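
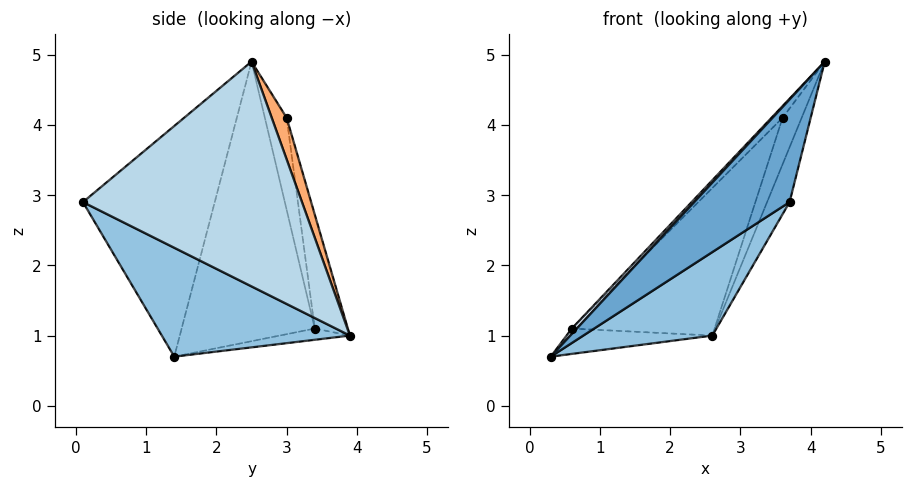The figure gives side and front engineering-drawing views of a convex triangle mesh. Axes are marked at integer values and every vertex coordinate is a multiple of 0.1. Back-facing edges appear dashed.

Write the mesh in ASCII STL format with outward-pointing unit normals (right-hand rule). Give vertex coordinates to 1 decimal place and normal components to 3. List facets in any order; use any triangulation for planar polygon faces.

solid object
 facet normal -0.600 -0.434 0.671
  outer loop
   vertex 3.7 0.1 2.9
   vertex 4.2 2.5 4.9
   vertex 0.3 1.4 0.7
  endloop
 endfacet
 facet normal 0.435 -0.299 -0.849
  outer loop
   vertex 2.6 3.9 1.0
   vertex 3.7 0.1 2.9
   vertex 0.3 1.4 0.7
  endloop
 endfacet
 facet normal 0.933 0.096 -0.348
  outer loop
   vertex 2.6 3.9 1.0
   vertex 4.2 2.5 4.9
   vertex 3.7 0.1 2.9
  endloop
 endfacet
 facet normal -0.729 -0.027 0.684
  outer loop
   vertex 0.6 3.4 1.1
   vertex 0.3 1.4 0.7
   vertex 4.2 2.5 4.9
  endloop
 endfacet
 facet normal -0.101 0.210 -0.973
  outer loop
   vertex 0.6 3.4 1.1
   vertex 2.6 3.9 1.0
   vertex 0.3 1.4 0.7
  endloop
 endfacet
 facet normal 0.616 0.787 0.030
  outer loop
   vertex 3.6 3.0 4.1
   vertex 4.2 2.5 4.9
   vertex 2.6 3.9 1.0
  endloop
 endfacet
 facet normal -0.646 0.328 0.689
  outer loop
   vertex 3.6 3.0 4.1
   vertex 0.6 3.4 1.1
   vertex 4.2 2.5 4.9
  endloop
 endfacet
 facet normal -0.213 0.918 0.335
  outer loop
   vertex 3.6 3.0 4.1
   vertex 2.6 3.9 1.0
   vertex 0.6 3.4 1.1
  endloop
 endfacet
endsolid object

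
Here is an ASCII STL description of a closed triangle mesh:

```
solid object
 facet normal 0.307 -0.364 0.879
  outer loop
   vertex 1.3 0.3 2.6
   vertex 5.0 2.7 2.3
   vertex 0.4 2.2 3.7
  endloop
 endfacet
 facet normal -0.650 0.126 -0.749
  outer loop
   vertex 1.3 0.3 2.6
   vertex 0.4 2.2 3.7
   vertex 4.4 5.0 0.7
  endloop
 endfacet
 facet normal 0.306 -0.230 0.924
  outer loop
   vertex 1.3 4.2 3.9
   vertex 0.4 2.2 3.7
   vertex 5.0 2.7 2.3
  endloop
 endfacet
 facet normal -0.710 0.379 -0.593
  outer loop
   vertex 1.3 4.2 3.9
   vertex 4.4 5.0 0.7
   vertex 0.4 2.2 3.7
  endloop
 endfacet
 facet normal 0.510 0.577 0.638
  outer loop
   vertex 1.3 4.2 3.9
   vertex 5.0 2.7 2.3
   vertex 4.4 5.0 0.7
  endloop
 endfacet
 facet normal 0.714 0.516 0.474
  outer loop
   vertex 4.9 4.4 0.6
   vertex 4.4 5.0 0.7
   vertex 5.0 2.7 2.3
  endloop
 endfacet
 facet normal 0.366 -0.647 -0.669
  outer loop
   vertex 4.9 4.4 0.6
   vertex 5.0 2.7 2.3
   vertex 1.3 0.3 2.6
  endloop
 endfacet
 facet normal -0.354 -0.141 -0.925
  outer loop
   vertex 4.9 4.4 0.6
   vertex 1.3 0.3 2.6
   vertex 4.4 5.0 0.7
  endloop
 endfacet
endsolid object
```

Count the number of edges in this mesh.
12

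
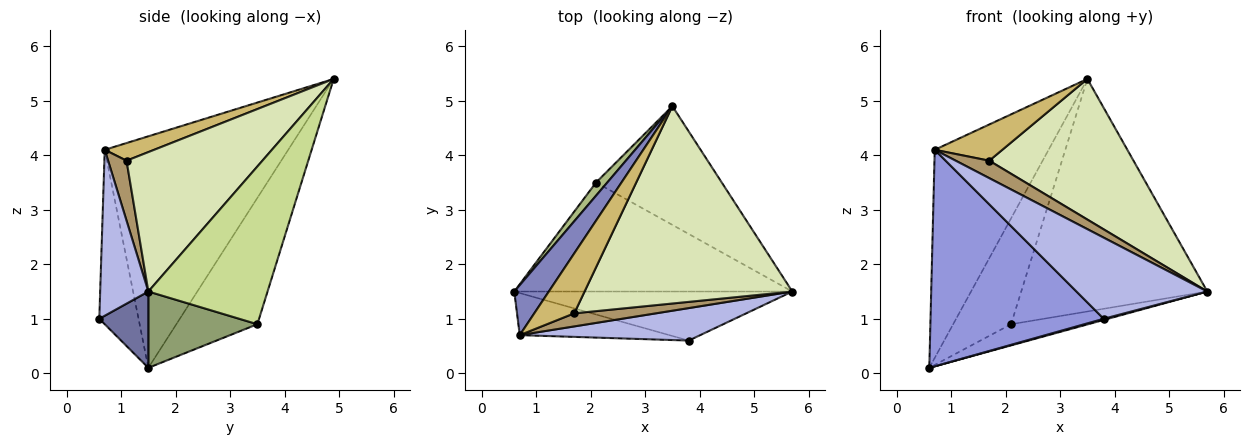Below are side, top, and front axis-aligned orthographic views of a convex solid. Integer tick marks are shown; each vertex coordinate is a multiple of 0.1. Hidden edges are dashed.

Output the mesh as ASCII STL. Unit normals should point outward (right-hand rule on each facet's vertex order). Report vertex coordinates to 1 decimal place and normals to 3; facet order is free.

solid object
 facet normal 0.265 -0.023 -0.964
  outer loop
   vertex 3.8 0.6 1.0
   vertex 0.6 1.5 0.1
   vertex 5.7 1.5 1.5
  endloop
 endfacet
 facet normal -0.843 0.523 0.126
  outer loop
   vertex 0.7 0.7 4.1
   vertex 3.5 4.9 5.4
   vertex 0.6 1.5 0.1
  endloop
 endfacet
 facet normal -0.217 -0.958 -0.186
  outer loop
   vertex 0.7 0.7 4.1
   vertex 0.6 1.5 0.1
   vertex 3.8 0.6 1.0
  endloop
 endfacet
 facet normal 0.323 -0.878 0.352
  outer loop
   vertex 0.7 0.7 4.1
   vertex 3.8 0.6 1.0
   vertex 5.7 1.5 1.5
  endloop
 endfacet
 facet normal 0.260 0.184 -0.948
  outer loop
   vertex 2.1 3.5 0.9
   vertex 5.7 1.5 1.5
   vertex 0.6 1.5 0.1
  endloop
 endfacet
 facet normal -0.812 0.580 0.072
  outer loop
   vertex 2.1 3.5 0.9
   vertex 0.6 1.5 0.1
   vertex 3.5 4.9 5.4
  endloop
 endfacet
 facet normal 0.496 0.774 -0.395
  outer loop
   vertex 2.1 3.5 0.9
   vertex 3.5 4.9 5.4
   vertex 5.7 1.5 1.5
  endloop
 endfacet
 facet normal 0.480 -0.509 0.715
  outer loop
   vertex 1.7 1.1 3.9
   vertex 5.7 1.5 1.5
   vertex 3.5 4.9 5.4
  endloop
 endfacet
 facet normal 0.403 -0.732 0.549
  outer loop
   vertex 1.7 1.1 3.9
   vertex 0.7 0.7 4.1
   vertex 5.7 1.5 1.5
  endloop
 endfacet
 facet normal 0.354 -0.484 0.801
  outer loop
   vertex 1.7 1.1 3.9
   vertex 3.5 4.9 5.4
   vertex 0.7 0.7 4.1
  endloop
 endfacet
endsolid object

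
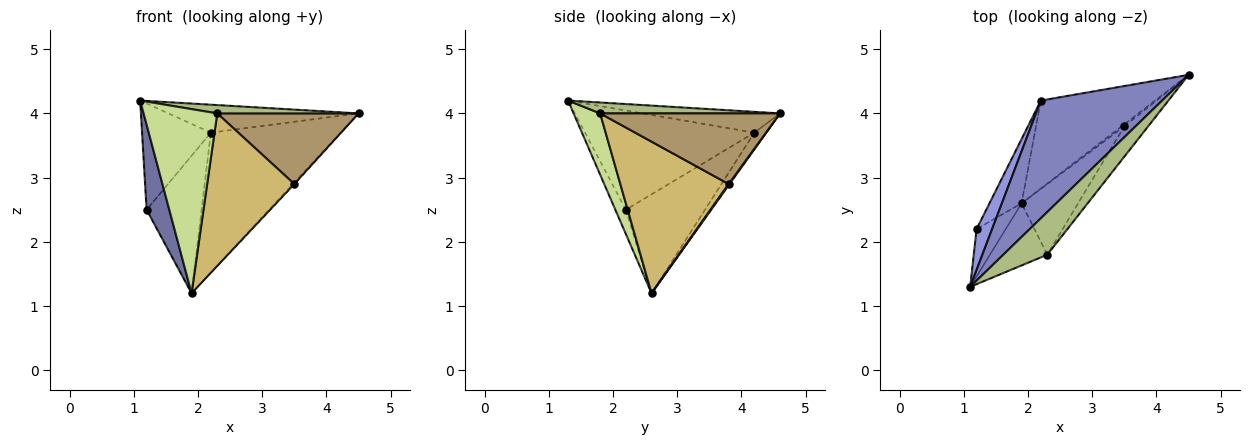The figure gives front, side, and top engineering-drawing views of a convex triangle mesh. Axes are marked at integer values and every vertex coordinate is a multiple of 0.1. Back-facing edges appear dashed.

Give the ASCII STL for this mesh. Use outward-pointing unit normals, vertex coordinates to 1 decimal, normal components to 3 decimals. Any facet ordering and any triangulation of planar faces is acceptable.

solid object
 facet normal -0.375 -0.810 -0.451
  outer loop
   vertex 1.2 2.2 2.5
   vertex 1.9 2.6 1.2
   vertex 1.1 1.3 4.2
  endloop
 endfacet
 facet normal -0.165 0.228 0.960
  outer loop
   vertex 2.2 4.2 3.7
   vertex 1.1 1.3 4.2
   vertex 4.5 4.6 4.0
  endloop
 endfacet
 facet normal -0.917 0.372 0.143
  outer loop
   vertex 2.2 4.2 3.7
   vertex 1.2 2.2 2.5
   vertex 1.1 1.3 4.2
  endloop
 endfacet
 facet normal -0.078 0.844 -0.531
  outer loop
   vertex 2.2 4.2 3.7
   vertex 4.5 4.6 4.0
   vertex 1.9 2.6 1.2
  endloop
 endfacet
 facet normal -0.794 0.551 -0.258
  outer loop
   vertex 2.2 4.2 3.7
   vertex 1.9 2.6 1.2
   vertex 1.2 2.2 2.5
  endloop
 endfacet
 facet normal 0.236 -0.186 0.954
  outer loop
   vertex 2.3 1.8 4.0
   vertex 4.5 4.6 4.0
   vertex 1.1 1.3 4.2
  endloop
 endfacet
 facet normal 0.323 -0.897 -0.302
  outer loop
   vertex 2.3 1.8 4.0
   vertex 1.1 1.3 4.2
   vertex 1.9 2.6 1.2
  endloop
 endfacet
 facet normal 0.371 0.557 -0.743
  outer loop
   vertex 3.5 3.8 2.9
   vertex 1.9 2.6 1.2
   vertex 4.5 4.6 4.0
  endloop
 endfacet
 facet normal 0.760 -0.597 -0.257
  outer loop
   vertex 3.5 3.8 2.9
   vertex 4.5 4.6 4.0
   vertex 2.3 1.8 4.0
  endloop
 endfacet
 facet normal 0.748 -0.602 -0.279
  outer loop
   vertex 3.5 3.8 2.9
   vertex 2.3 1.8 4.0
   vertex 1.9 2.6 1.2
  endloop
 endfacet
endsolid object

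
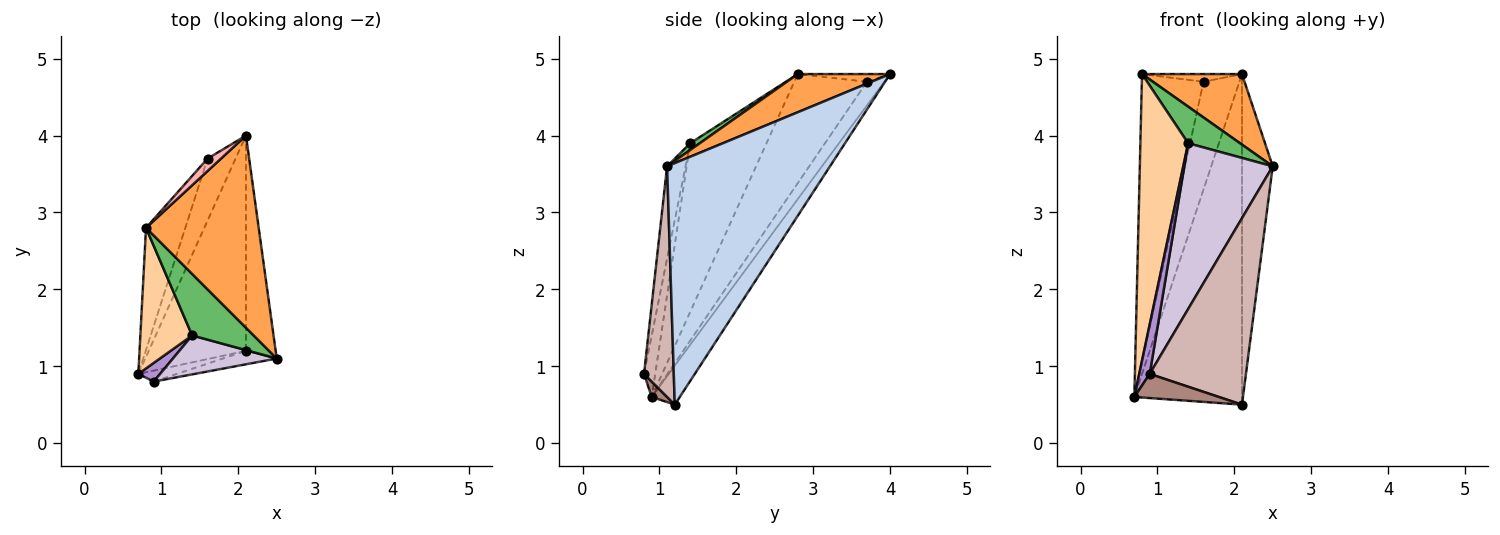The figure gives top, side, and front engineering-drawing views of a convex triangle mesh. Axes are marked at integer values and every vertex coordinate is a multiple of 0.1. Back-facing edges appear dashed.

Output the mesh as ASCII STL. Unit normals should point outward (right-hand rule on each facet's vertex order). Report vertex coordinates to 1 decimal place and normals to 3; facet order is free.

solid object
 facet normal -0.214 0.819 -0.533
  outer loop
   vertex 2.1 1.2 0.5
   vertex 0.7 0.9 0.6
   vertex 2.1 4.0 4.8
  endloop
 endfacet
 facet normal 0.976 0.184 -0.120
  outer loop
   vertex 2.1 1.2 0.5
   vertex 2.1 4.0 4.8
   vertex 2.5 1.1 3.6
  endloop
 endfacet
 facet normal 0.303 -0.328 0.895
  outer loop
   vertex 0.8 2.8 4.8
   vertex 2.5 1.1 3.6
   vertex 2.1 4.0 4.8
  endloop
 endfacet
 facet normal -0.820 -0.513 0.252
  outer loop
   vertex 1.4 1.4 3.9
   vertex 0.8 2.8 4.8
   vertex 0.7 0.9 0.6
  endloop
 endfacet
 facet normal 0.094 -0.509 0.855
  outer loop
   vertex 1.4 1.4 3.9
   vertex 2.5 1.1 3.6
   vertex 0.8 2.8 4.8
  endloop
 endfacet
 facet normal -0.387 0.799 -0.461
  outer loop
   vertex 1.6 3.7 4.7
   vertex 2.1 4.0 4.8
   vertex 0.7 0.9 0.6
  endloop
 endfacet
 facet normal -0.735 0.624 -0.265
  outer loop
   vertex 1.6 3.7 4.7
   vertex 0.7 0.9 0.6
   vertex 0.8 2.8 4.8
  endloop
 endfacet
 facet normal -0.437 0.473 0.765
  outer loop
   vertex 1.6 3.7 4.7
   vertex 0.8 2.8 4.8
   vertex 2.1 4.0 4.8
  endloop
 endfacet
 facet normal -0.706 -0.662 0.250
  outer loop
   vertex 0.9 0.8 0.9
   vertex 1.4 1.4 3.9
   vertex 0.7 0.9 0.6
  endloop
 endfacet
 facet normal -0.199 -0.954 0.224
  outer loop
   vertex 0.9 0.8 0.9
   vertex 2.5 1.1 3.6
   vertex 1.4 1.4 3.9
  endloop
 endfacet
 facet normal 0.163 -0.898 -0.408
  outer loop
   vertex 0.9 0.8 0.9
   vertex 0.7 0.9 0.6
   vertex 2.1 1.2 0.5
  endloop
 endfacet
 facet normal 0.295 -0.953 -0.069
  outer loop
   vertex 0.9 0.8 0.9
   vertex 2.1 1.2 0.5
   vertex 2.5 1.1 3.6
  endloop
 endfacet
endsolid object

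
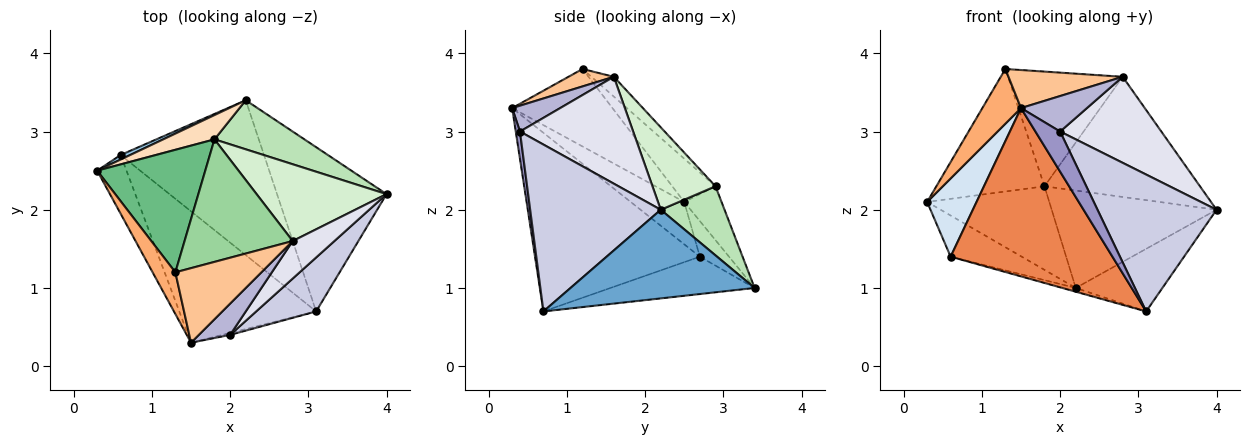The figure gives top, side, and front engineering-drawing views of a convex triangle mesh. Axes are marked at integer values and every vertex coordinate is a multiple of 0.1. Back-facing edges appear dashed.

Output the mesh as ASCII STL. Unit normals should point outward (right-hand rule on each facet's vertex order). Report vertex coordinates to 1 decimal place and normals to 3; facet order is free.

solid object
 facet normal 0.603 0.284 -0.745
  outer loop
   vertex 2.2 3.4 1.0
   vertex 4.0 2.2 2.0
   vertex 3.1 0.7 0.7
  endloop
 endfacet
 facet normal -0.377 0.920 0.101
  outer loop
   vertex 0.6 2.7 1.4
   vertex 0.3 2.5 2.1
   vertex 2.2 3.4 1.0
  endloop
 endfacet
 facet normal -0.252 0.023 -0.967
  outer loop
   vertex 0.6 2.7 1.4
   vertex 2.2 3.4 1.0
   vertex 3.1 0.7 0.7
  endloop
 endfacet
 facet normal -0.655 -0.605 -0.453
  outer loop
   vertex 0.6 2.7 1.4
   vertex 1.5 0.3 3.3
   vertex 0.3 2.5 2.1
  endloop
 endfacet
 facet normal -0.626 -0.615 -0.480
  outer loop
   vertex 0.6 2.7 1.4
   vertex 3.1 0.7 0.7
   vertex 1.5 0.3 3.3
  endloop
 endfacet
 facet normal -0.900 -0.347 0.264
  outer loop
   vertex 1.3 1.2 3.8
   vertex 0.3 2.5 2.1
   vertex 1.5 0.3 3.3
  endloop
 endfacet
 facet normal 0.178 -0.447 0.876
  outer loop
   vertex 1.3 1.2 3.8
   vertex 1.5 0.3 3.3
   vertex 2.8 1.6 3.7
  endloop
 endfacet
 facet normal -0.281 0.921 0.268
  outer loop
   vertex 1.8 2.9 2.3
   vertex 2.2 3.4 1.0
   vertex 0.3 2.5 2.1
  endloop
 endfacet
 facet normal -0.272 0.680 0.680
  outer loop
   vertex 1.8 2.9 2.3
   vertex 0.3 2.5 2.1
   vertex 1.3 1.2 3.8
  endloop
 endfacet
 facet normal -0.132 0.677 0.724
  outer loop
   vertex 1.8 2.9 2.3
   vertex 1.3 1.2 3.8
   vertex 2.8 1.6 3.7
  endloop
 endfacet
 facet normal 0.327 0.844 0.425
  outer loop
   vertex 1.8 2.9 2.3
   vertex 4.0 2.2 2.0
   vertex 2.2 3.4 1.0
  endloop
 endfacet
 facet normal 0.323 0.797 0.510
  outer loop
   vertex 1.8 2.9 2.3
   vertex 2.8 1.6 3.7
   vertex 4.0 2.2 2.0
  endloop
 endfacet
 facet normal 0.168 -0.985 -0.048
  outer loop
   vertex 2.0 0.4 3.0
   vertex 1.5 0.3 3.3
   vertex 3.1 0.7 0.7
  endloop
 endfacet
 facet normal 0.480 -0.658 0.580
  outer loop
   vertex 2.0 0.4 3.0
   vertex 2.8 1.6 3.7
   vertex 1.5 0.3 3.3
  endloop
 endfacet
 facet normal 0.714 -0.651 0.257
  outer loop
   vertex 2.0 0.4 3.0
   vertex 3.1 0.7 0.7
   vertex 4.0 2.2 2.0
  endloop
 endfacet
 facet normal 0.716 -0.640 0.279
  outer loop
   vertex 2.0 0.4 3.0
   vertex 4.0 2.2 2.0
   vertex 2.8 1.6 3.7
  endloop
 endfacet
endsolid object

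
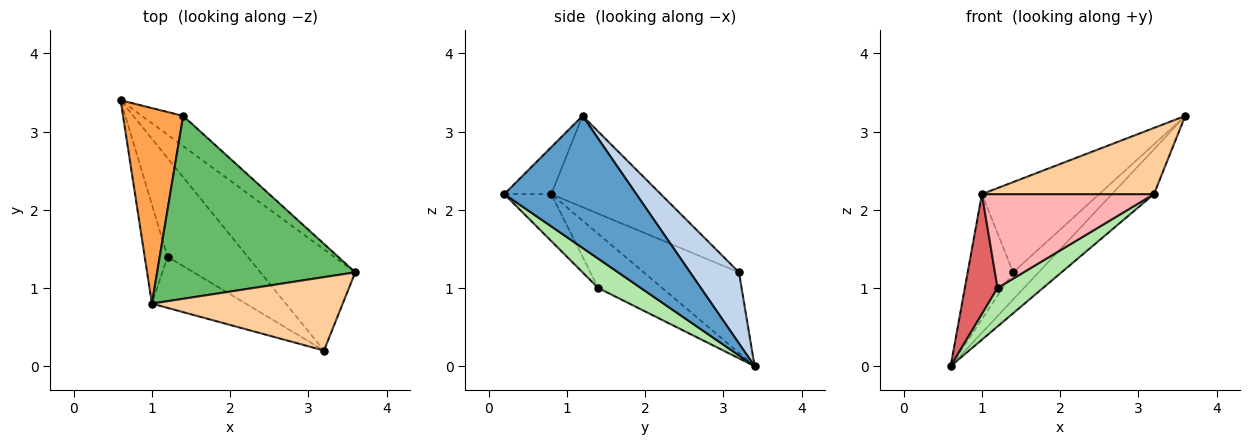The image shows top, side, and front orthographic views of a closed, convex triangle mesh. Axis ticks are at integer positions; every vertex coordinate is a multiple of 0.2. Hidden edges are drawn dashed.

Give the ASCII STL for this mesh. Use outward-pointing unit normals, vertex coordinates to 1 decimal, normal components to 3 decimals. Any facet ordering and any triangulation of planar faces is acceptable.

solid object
 facet normal 0.786 0.250 -0.565
  outer loop
   vertex 3.2 0.2 2.2
   vertex 0.6 3.4 0.0
   vertex 3.6 1.2 3.2
  endloop
 endfacet
 facet normal 0.789 0.410 -0.458
  outer loop
   vertex 1.4 3.2 1.2
   vertex 3.6 1.2 3.2
   vertex 0.6 3.4 0.0
  endloop
 endfacet
 facet normal -0.748 0.357 0.559
  outer loop
   vertex 1.0 0.8 2.2
   vertex 1.4 3.2 1.2
   vertex 0.6 3.4 0.0
  endloop
 endfacet
 facet normal -0.180 -0.659 0.731
  outer loop
   vertex 1.0 0.8 2.2
   vertex 3.2 0.2 2.2
   vertex 3.6 1.2 3.2
  endloop
 endfacet
 facet normal -0.382 0.409 0.829
  outer loop
   vertex 1.0 0.8 2.2
   vertex 3.6 1.2 3.2
   vertex 1.4 3.2 1.2
  endloop
 endfacet
 facet normal 0.323 -0.344 -0.882
  outer loop
   vertex 1.2 1.4 1.0
   vertex 0.6 3.4 0.0
   vertex 3.2 0.2 2.2
  endloop
 endfacet
 facet normal -0.833 -0.426 -0.352
  outer loop
   vertex 1.2 1.4 1.0
   vertex 1.0 0.8 2.2
   vertex 0.6 3.4 0.0
  endloop
 endfacet
 facet normal -0.233 -0.854 -0.466
  outer loop
   vertex 1.2 1.4 1.0
   vertex 3.2 0.2 2.2
   vertex 1.0 0.8 2.2
  endloop
 endfacet
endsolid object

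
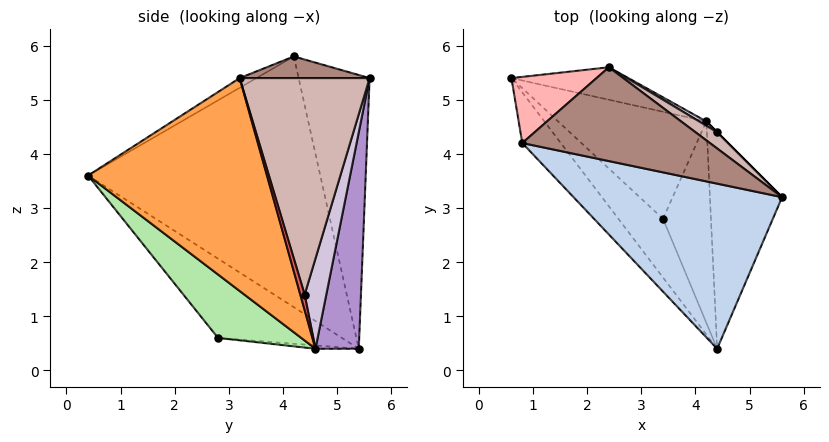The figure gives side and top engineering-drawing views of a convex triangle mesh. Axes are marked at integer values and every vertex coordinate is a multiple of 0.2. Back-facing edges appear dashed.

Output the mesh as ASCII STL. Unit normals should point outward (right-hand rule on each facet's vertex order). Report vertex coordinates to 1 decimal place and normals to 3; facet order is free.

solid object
 facet normal -0.754 -0.647 -0.116
  outer loop
   vertex 0.8 4.2 5.8
   vertex 0.6 5.4 0.4
   vertex 4.4 0.4 3.6
  endloop
 endfacet
 facet normal -0.039 -0.528 0.848
  outer loop
   vertex 0.8 4.2 5.8
   vertex 4.4 0.4 3.6
   vertex 5.6 3.2 5.4
  endloop
 endfacet
 facet normal 0.929 -0.196 -0.315
  outer loop
   vertex 4.2 4.6 0.4
   vertex 5.6 3.2 5.4
   vertex 4.4 0.4 3.6
  endloop
 endfacet
 facet normal -0.624 -0.699 -0.351
  outer loop
   vertex 3.4 2.8 0.6
   vertex 4.4 0.4 3.6
   vertex 0.6 5.4 0.4
  endloop
 endfacet
 facet normal -0.022 -0.101 -0.995
  outer loop
   vertex 3.4 2.8 0.6
   vertex 0.6 5.4 0.4
   vertex 4.2 4.6 0.4
  endloop
 endfacet
 facet normal 0.735 -0.388 -0.556
  outer loop
   vertex 3.4 2.8 0.6
   vertex 4.2 4.6 0.4
   vertex 4.4 0.4 3.6
  endloop
 endfacet
 facet normal 0.707 0.707 0.000
  outer loop
   vertex 4.4 4.4 1.4
   vertex 5.6 3.2 5.4
   vertex 4.2 4.6 0.4
  endloop
 endfacet
 facet normal -0.619 0.762 0.192
  outer loop
   vertex 2.4 5.6 5.4
   vertex 0.6 5.4 0.4
   vertex 0.8 4.2 5.8
  endloop
 endfacet
 facet normal 0.215 0.970 -0.116
  outer loop
   vertex 2.4 5.6 5.4
   vertex 4.2 4.6 0.4
   vertex 0.6 5.4 0.4
  endloop
 endfacet
 facet normal 0.581 0.813 0.046
  outer loop
   vertex 2.4 5.6 5.4
   vertex 4.4 4.4 1.4
   vertex 4.2 4.6 0.4
  endloop
 endfacet
 facet normal 0.113 0.151 0.982
  outer loop
   vertex 2.4 5.6 5.4
   vertex 0.8 4.2 5.8
   vertex 5.6 3.2 5.4
  endloop
 endfacet
 facet normal 0.599 0.799 0.060
  outer loop
   vertex 2.4 5.6 5.4
   vertex 5.6 3.2 5.4
   vertex 4.4 4.4 1.4
  endloop
 endfacet
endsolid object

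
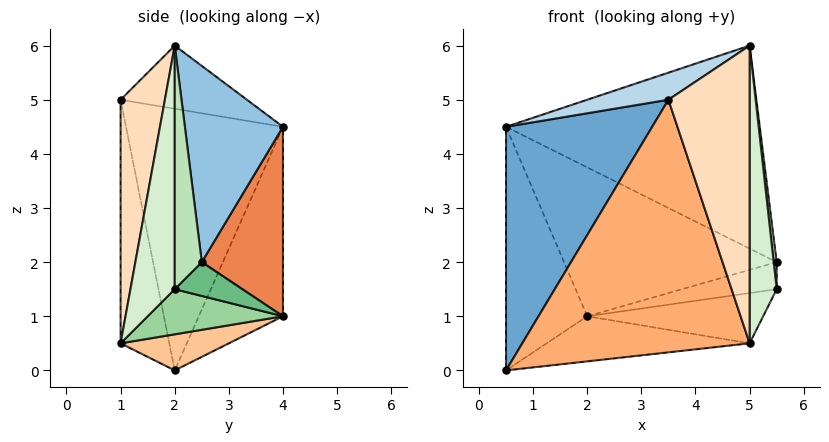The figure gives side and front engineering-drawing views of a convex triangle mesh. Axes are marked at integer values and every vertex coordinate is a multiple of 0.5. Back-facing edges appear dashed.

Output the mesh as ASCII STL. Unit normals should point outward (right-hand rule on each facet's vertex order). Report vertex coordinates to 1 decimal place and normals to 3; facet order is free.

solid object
 facet normal -0.700 -0.652 0.290
  outer loop
   vertex 3.5 1.0 5.0
   vertex 0.5 4.0 4.5
   vertex 0.5 2.0 0.0
  endloop
 endfacet
 facet normal 0.356 0.921 0.160
  outer loop
   vertex 5.0 2.0 6.0
   vertex 5.5 2.5 2.0
   vertex 0.5 4.0 4.5
  endloop
 endfacet
 facet normal -0.408 -0.262 0.874
  outer loop
   vertex 5.0 2.0 6.0
   vertex 0.5 4.0 4.5
   vertex 3.5 1.0 5.0
  endloop
 endfacet
 facet normal -0.688 0.663 -0.295
  outer loop
   vertex 2.0 4.0 1.0
   vertex 0.5 2.0 0.0
   vertex 0.5 4.0 4.5
  endloop
 endfacet
 facet normal 0.353 0.923 0.151
  outer loop
   vertex 2.0 4.0 1.0
   vertex 0.5 4.0 4.5
   vertex 5.5 2.5 2.0
  endloop
 endfacet
 facet normal -0.209 -0.975 -0.070
  outer loop
   vertex 5.0 1.0 0.5
   vertex 3.5 1.0 5.0
   vertex 0.5 2.0 0.0
  endloop
 endfacet
 facet normal 0.177 0.331 -0.927
  outer loop
   vertex 5.0 1.0 0.5
   vertex 0.5 2.0 0.0
   vertex 2.0 4.0 1.0
  endloop
 endfacet
 facet normal 0.473 -0.867 0.158
  outer loop
   vertex 5.0 1.0 0.5
   vertex 5.0 2.0 6.0
   vertex 3.5 1.0 5.0
  endloop
 endfacet
 facet normal 0.451 0.631 -0.631
  outer loop
   vertex 5.5 2.0 1.5
   vertex 2.0 4.0 1.0
   vertex 5.5 2.5 2.0
  endloop
 endfacet
 facet normal 0.411 0.534 -0.739
  outer loop
   vertex 5.5 2.0 1.5
   vertex 5.0 1.0 0.5
   vertex 2.0 4.0 1.0
  endloop
 endfacet
 facet normal 0.988 -0.110 0.110
  outer loop
   vertex 5.5 2.0 1.5
   vertex 5.5 2.5 2.0
   vertex 5.0 2.0 6.0
  endloop
 endfacet
 facet normal 0.849 -0.519 0.094
  outer loop
   vertex 5.5 2.0 1.5
   vertex 5.0 2.0 6.0
   vertex 5.0 1.0 0.5
  endloop
 endfacet
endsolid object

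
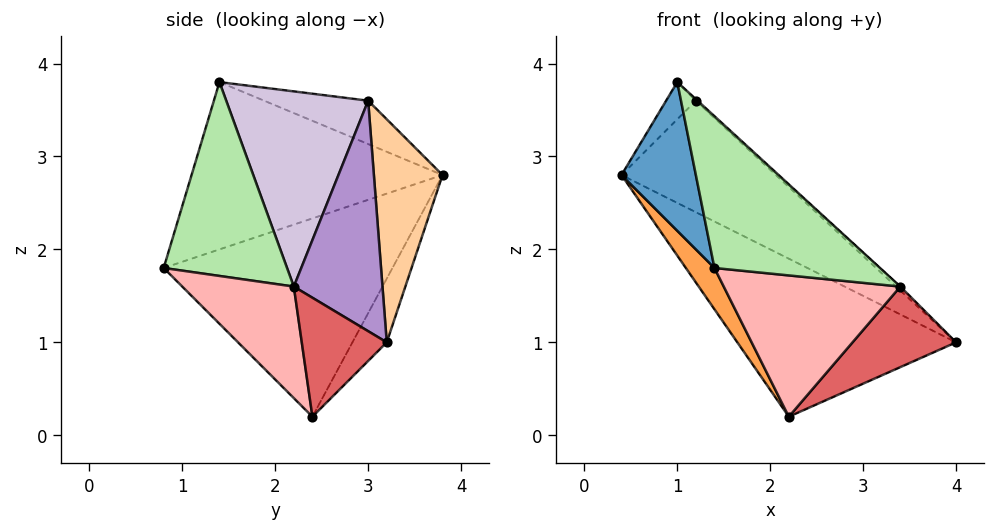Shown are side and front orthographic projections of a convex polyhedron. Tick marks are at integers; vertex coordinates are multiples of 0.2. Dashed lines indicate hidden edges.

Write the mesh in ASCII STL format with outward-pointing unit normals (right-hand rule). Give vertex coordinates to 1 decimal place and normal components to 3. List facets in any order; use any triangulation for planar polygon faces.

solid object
 facet normal -0.953 -0.282 -0.106
  outer loop
   vertex 1.0 1.4 3.8
   vertex 0.4 3.8 2.8
   vertex 1.4 0.8 1.8
  endloop
 endfacet
 facet normal -0.131 0.832 -0.539
  outer loop
   vertex 2.2 2.4 0.2
   vertex 0.4 3.8 2.8
   vertex 4.0 3.2 1.0
  endloop
 endfacet
 facet normal -0.843 -0.105 -0.527
  outer loop
   vertex 2.2 2.4 0.2
   vertex 1.4 0.8 1.8
   vertex 0.4 3.8 2.8
  endloop
 endfacet
 facet normal 0.362 0.815 0.453
  outer loop
   vertex 1.2 3.0 3.6
   vertex 4.0 3.2 1.0
   vertex 0.4 3.8 2.8
  endloop
 endfacet
 facet normal -0.605 0.173 0.777
  outer loop
   vertex 1.2 3.0 3.6
   vertex 0.4 3.8 2.8
   vertex 1.0 1.4 3.8
  endloop
 endfacet
 facet normal 0.562 -0.755 0.339
  outer loop
   vertex 3.4 2.2 1.6
   vertex 1.0 1.4 3.8
   vertex 1.4 0.8 1.8
  endloop
 endfacet
 facet normal 0.531 -0.647 -0.547
  outer loop
   vertex 3.4 2.2 1.6
   vertex 2.2 2.4 0.2
   vertex 4.0 3.2 1.0
  endloop
 endfacet
 facet normal 0.462 -0.732 -0.501
  outer loop
   vertex 3.4 2.2 1.6
   vertex 1.4 0.8 1.8
   vertex 2.2 2.4 0.2
  endloop
 endfacet
 facet normal 0.679 0.033 0.734
  outer loop
   vertex 3.4 2.2 1.6
   vertex 4.0 3.2 1.0
   vertex 1.2 3.0 3.6
  endloop
 endfacet
 facet normal 0.674 0.008 0.738
  outer loop
   vertex 3.4 2.2 1.6
   vertex 1.2 3.0 3.6
   vertex 1.0 1.4 3.8
  endloop
 endfacet
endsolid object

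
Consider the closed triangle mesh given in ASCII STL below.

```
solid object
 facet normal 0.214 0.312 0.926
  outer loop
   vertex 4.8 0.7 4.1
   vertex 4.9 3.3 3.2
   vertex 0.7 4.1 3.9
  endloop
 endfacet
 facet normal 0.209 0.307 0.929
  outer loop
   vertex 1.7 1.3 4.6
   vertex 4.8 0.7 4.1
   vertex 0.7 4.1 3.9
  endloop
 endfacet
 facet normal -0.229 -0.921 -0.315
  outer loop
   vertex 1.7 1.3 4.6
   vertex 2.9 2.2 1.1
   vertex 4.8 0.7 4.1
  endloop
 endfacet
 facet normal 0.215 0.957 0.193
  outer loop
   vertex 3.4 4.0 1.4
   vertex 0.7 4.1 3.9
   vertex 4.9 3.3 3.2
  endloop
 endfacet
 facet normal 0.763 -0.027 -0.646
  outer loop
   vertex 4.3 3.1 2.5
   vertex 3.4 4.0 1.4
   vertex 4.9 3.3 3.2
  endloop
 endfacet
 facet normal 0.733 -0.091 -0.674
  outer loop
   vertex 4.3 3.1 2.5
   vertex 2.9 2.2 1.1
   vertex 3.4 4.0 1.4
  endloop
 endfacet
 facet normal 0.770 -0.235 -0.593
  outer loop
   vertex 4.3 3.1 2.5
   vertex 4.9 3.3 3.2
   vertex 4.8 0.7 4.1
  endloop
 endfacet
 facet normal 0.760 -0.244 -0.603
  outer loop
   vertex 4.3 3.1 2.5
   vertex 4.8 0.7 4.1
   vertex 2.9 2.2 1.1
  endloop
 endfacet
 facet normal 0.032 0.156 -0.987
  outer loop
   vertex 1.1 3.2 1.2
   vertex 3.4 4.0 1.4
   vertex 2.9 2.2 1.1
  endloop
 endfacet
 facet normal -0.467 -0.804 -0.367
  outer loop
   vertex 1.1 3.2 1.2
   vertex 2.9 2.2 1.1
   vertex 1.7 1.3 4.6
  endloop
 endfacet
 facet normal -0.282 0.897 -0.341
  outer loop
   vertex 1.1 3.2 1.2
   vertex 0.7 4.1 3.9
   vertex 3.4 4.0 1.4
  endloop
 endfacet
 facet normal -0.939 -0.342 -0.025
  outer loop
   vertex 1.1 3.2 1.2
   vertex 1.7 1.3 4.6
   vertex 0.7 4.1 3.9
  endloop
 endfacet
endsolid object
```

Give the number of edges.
18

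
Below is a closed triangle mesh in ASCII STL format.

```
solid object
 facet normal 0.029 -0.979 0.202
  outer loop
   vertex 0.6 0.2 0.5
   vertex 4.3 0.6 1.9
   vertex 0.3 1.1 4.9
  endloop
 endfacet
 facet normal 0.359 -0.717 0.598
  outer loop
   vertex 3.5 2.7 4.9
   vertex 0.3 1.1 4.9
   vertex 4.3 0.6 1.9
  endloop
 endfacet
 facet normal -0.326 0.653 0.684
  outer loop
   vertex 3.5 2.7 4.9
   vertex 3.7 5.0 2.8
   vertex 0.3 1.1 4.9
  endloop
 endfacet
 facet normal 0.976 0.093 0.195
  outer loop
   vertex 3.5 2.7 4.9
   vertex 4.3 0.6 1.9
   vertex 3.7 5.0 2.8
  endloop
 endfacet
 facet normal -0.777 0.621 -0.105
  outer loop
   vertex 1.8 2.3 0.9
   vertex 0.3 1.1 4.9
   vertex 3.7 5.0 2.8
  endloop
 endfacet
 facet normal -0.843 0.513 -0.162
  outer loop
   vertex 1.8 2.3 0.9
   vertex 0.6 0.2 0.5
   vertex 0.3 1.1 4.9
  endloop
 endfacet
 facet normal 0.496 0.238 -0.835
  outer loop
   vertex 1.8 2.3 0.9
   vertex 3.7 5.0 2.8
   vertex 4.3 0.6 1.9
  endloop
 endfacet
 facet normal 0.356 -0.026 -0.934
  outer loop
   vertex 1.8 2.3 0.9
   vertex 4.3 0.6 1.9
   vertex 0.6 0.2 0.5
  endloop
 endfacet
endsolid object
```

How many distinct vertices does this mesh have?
6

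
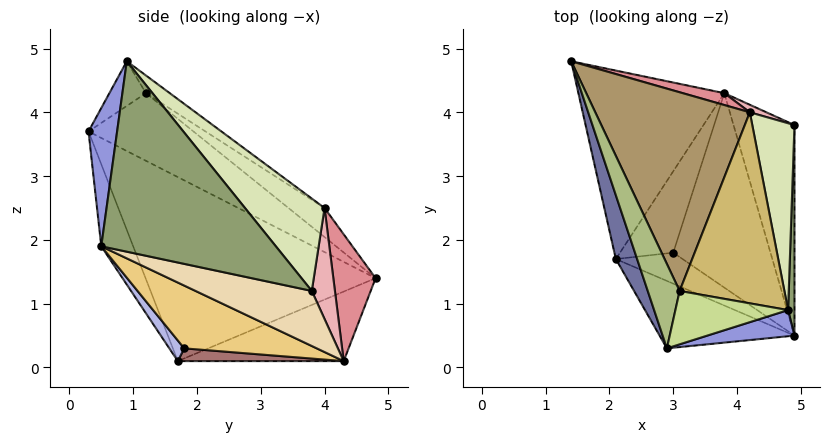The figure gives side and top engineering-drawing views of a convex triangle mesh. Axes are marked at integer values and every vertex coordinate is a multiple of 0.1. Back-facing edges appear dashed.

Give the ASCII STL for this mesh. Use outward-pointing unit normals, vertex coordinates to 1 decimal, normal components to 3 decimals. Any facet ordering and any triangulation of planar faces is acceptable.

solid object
 facet normal -0.958 -0.263 0.111
  outer loop
   vertex 2.1 1.7 0.1
   vertex 2.9 0.3 3.7
   vertex 1.4 4.8 1.4
  endloop
 endfacet
 facet normal -0.193 -0.928 -0.318
  outer loop
   vertex 2.1 1.7 0.1
   vertex 4.9 0.5 1.9
   vertex 2.9 0.3 3.7
  endloop
 endfacet
 facet normal 0.223 -0.965 0.141
  outer loop
   vertex 4.8 0.9 4.8
   vertex 2.9 0.3 3.7
   vertex 4.9 0.5 1.9
  endloop
 endfacet
 facet normal 0.237 -0.597 -0.766
  outer loop
   vertex 3.0 1.8 0.3
   vertex 4.9 0.5 1.9
   vertex 2.1 1.7 0.1
  endloop
 endfacet
 facet normal 0.999 0.007 0.033
  outer loop
   vertex 4.9 3.8 1.2
   vertex 4.8 0.9 4.8
   vertex 4.9 0.5 1.9
  endloop
 endfacet
 facet normal -0.901 -0.083 0.425
  outer loop
   vertex 3.1 1.2 4.3
   vertex 1.4 4.8 1.4
   vertex 2.9 0.3 3.7
  endloop
 endfacet
 facet normal -0.324 -0.474 0.819
  outer loop
   vertex 3.1 1.2 4.3
   vertex 2.9 0.3 3.7
   vertex 4.8 0.9 4.8
  endloop
 endfacet
 facet normal 0.819 0.436 0.374
  outer loop
   vertex 4.2 4.0 2.5
   vertex 4.8 0.9 4.8
   vertex 4.9 3.8 1.2
  endloop
 endfacet
 facet normal -0.151 0.576 0.803
  outer loop
   vertex 4.2 4.0 2.5
   vertex 1.4 4.8 1.4
   vertex 3.1 1.2 4.3
  endloop
 endfacet
 facet normal -0.137 0.573 0.808
  outer loop
   vertex 4.2 4.0 2.5
   vertex 3.1 1.2 4.3
   vertex 4.8 0.9 4.8
  endloop
 endfacet
 facet normal 0.528 -0.234 -0.817
  outer loop
   vertex 3.8 4.3 0.1
   vertex 4.9 0.5 1.9
   vertex 3.0 1.8 0.3
  endloop
 endfacet
 facet normal 0.662 -0.155 -0.733
  outer loop
   vertex 3.8 4.3 0.1
   vertex 4.9 3.8 1.2
   vertex 4.9 0.5 1.9
  endloop
 endfacet
 facet normal 0.230 -0.151 -0.961
  outer loop
   vertex 3.8 4.3 0.1
   vertex 3.0 1.8 0.3
   vertex 2.1 1.7 0.1
  endloop
 endfacet
 facet normal -0.414 0.271 -0.869
  outer loop
   vertex 3.8 4.3 0.1
   vertex 2.1 1.7 0.1
   vertex 1.4 4.8 1.4
  endloop
 endfacet
 facet normal 0.245 0.966 0.080
  outer loop
   vertex 3.8 4.3 0.1
   vertex 1.4 4.8 1.4
   vertex 4.2 4.0 2.5
  endloop
 endfacet
 facet normal 0.367 0.929 0.055
  outer loop
   vertex 3.8 4.3 0.1
   vertex 4.2 4.0 2.5
   vertex 4.9 3.8 1.2
  endloop
 endfacet
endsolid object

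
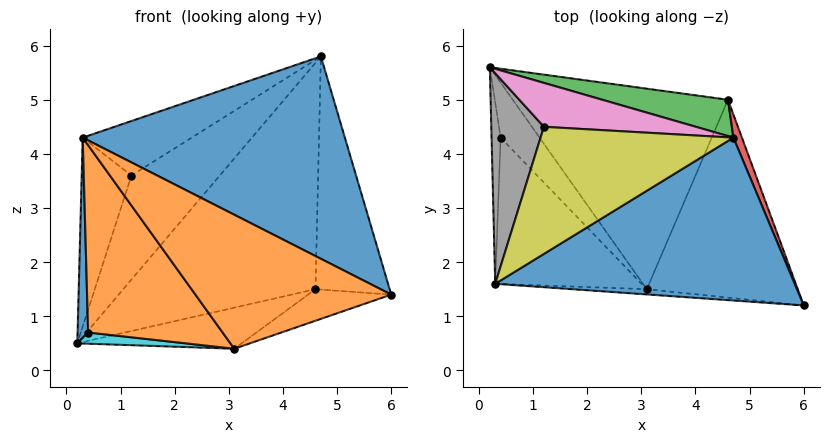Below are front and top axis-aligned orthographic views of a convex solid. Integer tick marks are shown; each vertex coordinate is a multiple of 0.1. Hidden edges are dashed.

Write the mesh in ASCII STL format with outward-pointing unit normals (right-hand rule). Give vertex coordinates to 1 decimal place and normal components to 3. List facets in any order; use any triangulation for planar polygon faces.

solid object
 facet normal 0.256 -0.753 0.606
  outer loop
   vertex 0.3 1.6 4.3
   vertex 6.0 1.2 1.4
   vertex 4.7 4.3 5.8
  endloop
 endfacet
 facet normal -0.090 -0.995 -0.039
  outer loop
   vertex 0.3 1.6 4.3
   vertex 3.1 1.5 0.4
   vertex 6.0 1.2 1.4
  endloop
 endfacet
 facet normal 0.098 0.983 0.158
  outer loop
   vertex 4.6 5.0 1.5
   vertex 0.2 5.6 0.5
   vertex 4.7 4.3 5.8
  endloop
 endfacet
 facet normal 0.938 0.345 0.034
  outer loop
   vertex 4.6 5.0 1.5
   vertex 4.7 4.3 5.8
   vertex 6.0 1.2 1.4
  endloop
 endfacet
 facet normal 0.243 0.195 -0.950
  outer loop
   vertex 4.6 5.0 1.5
   vertex 3.1 1.5 0.4
   vertex 0.2 5.6 0.5
  endloop
 endfacet
 facet normal 0.336 0.148 -0.930
  outer loop
   vertex 4.6 5.0 1.5
   vertex 6.0 1.2 1.4
   vertex 3.1 1.5 0.4
  endloop
 endfacet
 facet normal -0.188 0.905 0.382
  outer loop
   vertex 1.2 4.5 3.6
   vertex 4.7 4.3 5.8
   vertex 0.2 5.6 0.5
  endloop
 endfacet
 facet normal -0.844 0.358 0.399
  outer loop
   vertex 1.2 4.5 3.6
   vertex 0.2 5.6 0.5
   vertex 0.3 1.6 4.3
  endloop
 endfacet
 facet normal -0.485 0.345 0.804
  outer loop
   vertex 1.2 4.5 3.6
   vertex 0.3 1.6 4.3
   vertex 4.7 4.3 5.8
  endloop
 endfacet
 facet normal -0.301 -0.190 -0.935
  outer loop
   vertex 0.4 4.3 0.7
   vertex 0.2 5.6 0.5
   vertex 3.1 1.5 0.4
  endloop
 endfacet
 facet normal -0.972 -0.174 -0.157
  outer loop
   vertex 0.4 4.3 0.7
   vertex 0.3 1.6 4.3
   vertex 0.2 5.6 0.5
  endloop
 endfacet
 facet normal -0.663 -0.590 -0.461
  outer loop
   vertex 0.4 4.3 0.7
   vertex 3.1 1.5 0.4
   vertex 0.3 1.6 4.3
  endloop
 endfacet
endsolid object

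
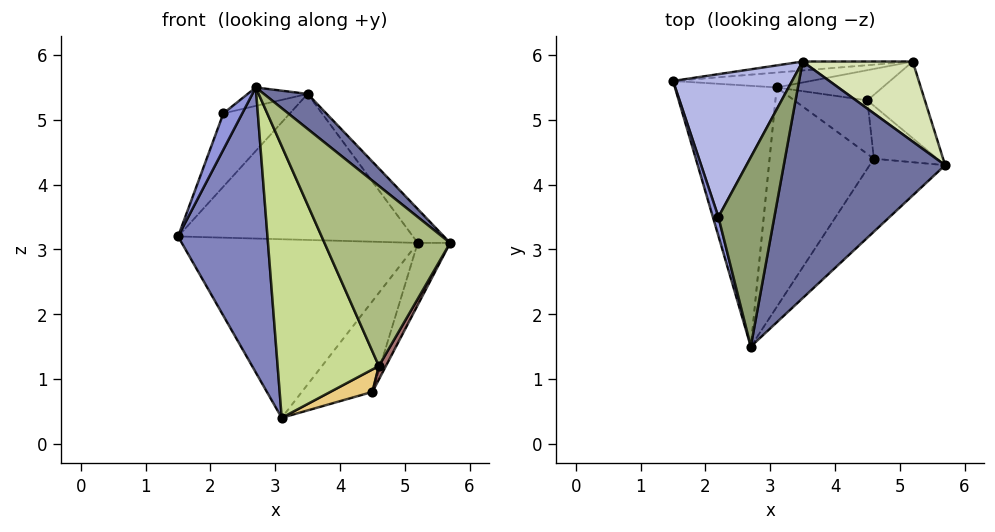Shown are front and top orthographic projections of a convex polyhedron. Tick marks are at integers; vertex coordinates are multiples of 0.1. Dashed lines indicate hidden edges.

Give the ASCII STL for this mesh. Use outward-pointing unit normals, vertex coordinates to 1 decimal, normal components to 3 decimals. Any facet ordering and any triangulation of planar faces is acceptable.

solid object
 facet normal 0.680 -0.107 0.725
  outer loop
   vertex 3.5 5.9 5.4
   vertex 2.7 1.5 5.5
   vertex 5.7 4.3 3.1
  endloop
 endfacet
 facet normal -0.775 -0.466 -0.426
  outer loop
   vertex 3.1 5.5 0.4
   vertex 2.7 1.5 5.5
   vertex 1.5 5.6 3.2
  endloop
 endfacet
 facet normal -0.969 -0.219 0.115
  outer loop
   vertex 2.2 3.5 5.1
   vertex 1.5 5.6 3.2
   vertex 2.7 1.5 5.5
  endloop
 endfacet
 facet normal -0.723 0.315 0.615
  outer loop
   vertex 2.2 3.5 5.1
   vertex 3.5 5.9 5.4
   vertex 1.5 5.6 3.2
  endloop
 endfacet
 facet normal -0.378 0.090 0.921
  outer loop
   vertex 2.2 3.5 5.1
   vertex 2.7 1.5 5.5
   vertex 3.5 5.9 5.4
  endloop
 endfacet
 facet normal 0.492 -0.807 -0.327
  outer loop
   vertex 4.6 4.4 1.2
   vertex 5.7 4.3 3.1
   vertex 2.7 1.5 5.5
  endloop
 endfacet
 facet normal -0.229 -0.757 -0.612
  outer loop
   vertex 4.6 4.4 1.2
   vertex 2.7 1.5 5.5
   vertex 3.1 5.5 0.4
  endloop
 endfacet
 facet normal 0.780 0.244 0.576
  outer loop
   vertex 5.2 5.9 3.1
   vertex 3.5 5.9 5.4
   vertex 5.7 4.3 3.1
  endloop
 endfacet
 facet normal -0.082 0.995 -0.061
  outer loop
   vertex 5.2 5.9 3.1
   vertex 1.5 5.6 3.2
   vertex 3.5 5.9 5.4
  endloop
 endfacet
 facet normal -0.083 0.993 -0.083
  outer loop
   vertex 5.2 5.9 3.1
   vertex 3.1 5.5 0.4
   vertex 1.5 5.6 3.2
  endloop
 endfacet
 facet normal 0.204 -0.379 -0.903
  outer loop
   vertex 4.5 5.3 0.8
   vertex 4.6 4.4 1.2
   vertex 3.1 5.5 0.4
  endloop
 endfacet
 facet normal 0.220 0.925 -0.308
  outer loop
   vertex 4.5 5.3 0.8
   vertex 3.1 5.5 0.4
   vertex 5.2 5.9 3.1
  endloop
 endfacet
 facet normal 0.855 -0.128 -0.502
  outer loop
   vertex 4.5 5.3 0.8
   vertex 5.7 4.3 3.1
   vertex 4.6 4.4 1.2
  endloop
 endfacet
 facet normal 0.896 0.280 -0.346
  outer loop
   vertex 4.5 5.3 0.8
   vertex 5.2 5.9 3.1
   vertex 5.7 4.3 3.1
  endloop
 endfacet
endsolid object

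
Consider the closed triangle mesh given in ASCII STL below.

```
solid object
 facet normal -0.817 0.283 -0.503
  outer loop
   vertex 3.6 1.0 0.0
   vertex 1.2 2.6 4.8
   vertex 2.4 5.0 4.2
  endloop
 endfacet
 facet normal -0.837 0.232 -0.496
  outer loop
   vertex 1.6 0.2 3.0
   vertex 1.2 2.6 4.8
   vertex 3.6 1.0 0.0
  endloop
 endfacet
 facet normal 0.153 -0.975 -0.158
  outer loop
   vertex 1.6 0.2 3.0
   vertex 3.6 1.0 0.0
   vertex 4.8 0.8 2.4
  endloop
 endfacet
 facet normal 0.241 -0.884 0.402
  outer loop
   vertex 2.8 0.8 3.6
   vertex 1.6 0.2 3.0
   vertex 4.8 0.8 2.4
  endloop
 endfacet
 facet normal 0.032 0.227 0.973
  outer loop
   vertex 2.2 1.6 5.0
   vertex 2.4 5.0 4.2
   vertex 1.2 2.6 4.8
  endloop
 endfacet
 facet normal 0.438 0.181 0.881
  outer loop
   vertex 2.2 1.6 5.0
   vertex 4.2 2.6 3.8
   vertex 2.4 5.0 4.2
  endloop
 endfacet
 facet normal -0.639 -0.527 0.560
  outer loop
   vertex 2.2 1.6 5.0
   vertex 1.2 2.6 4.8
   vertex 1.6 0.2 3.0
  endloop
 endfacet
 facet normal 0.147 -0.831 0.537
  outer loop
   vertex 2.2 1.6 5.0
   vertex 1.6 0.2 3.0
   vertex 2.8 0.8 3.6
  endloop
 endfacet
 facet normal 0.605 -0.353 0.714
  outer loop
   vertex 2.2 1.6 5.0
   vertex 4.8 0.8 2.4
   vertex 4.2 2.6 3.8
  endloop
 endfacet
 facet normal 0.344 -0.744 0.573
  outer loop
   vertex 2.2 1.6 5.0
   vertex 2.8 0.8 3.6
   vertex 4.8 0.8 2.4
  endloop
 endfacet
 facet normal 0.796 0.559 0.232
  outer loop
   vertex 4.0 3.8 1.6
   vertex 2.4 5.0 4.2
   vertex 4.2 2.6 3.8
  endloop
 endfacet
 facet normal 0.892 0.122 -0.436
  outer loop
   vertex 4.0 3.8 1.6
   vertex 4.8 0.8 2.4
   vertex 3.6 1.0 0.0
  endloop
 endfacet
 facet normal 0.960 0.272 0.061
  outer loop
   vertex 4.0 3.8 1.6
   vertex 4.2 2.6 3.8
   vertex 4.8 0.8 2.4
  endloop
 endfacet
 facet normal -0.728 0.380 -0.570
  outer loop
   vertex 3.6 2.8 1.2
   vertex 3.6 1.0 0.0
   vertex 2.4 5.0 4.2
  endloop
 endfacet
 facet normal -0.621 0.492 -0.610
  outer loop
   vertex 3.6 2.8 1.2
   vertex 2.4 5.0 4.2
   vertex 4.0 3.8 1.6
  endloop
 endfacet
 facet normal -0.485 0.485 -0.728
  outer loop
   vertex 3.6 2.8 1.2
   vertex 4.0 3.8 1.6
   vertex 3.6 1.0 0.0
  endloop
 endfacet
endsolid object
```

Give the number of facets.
16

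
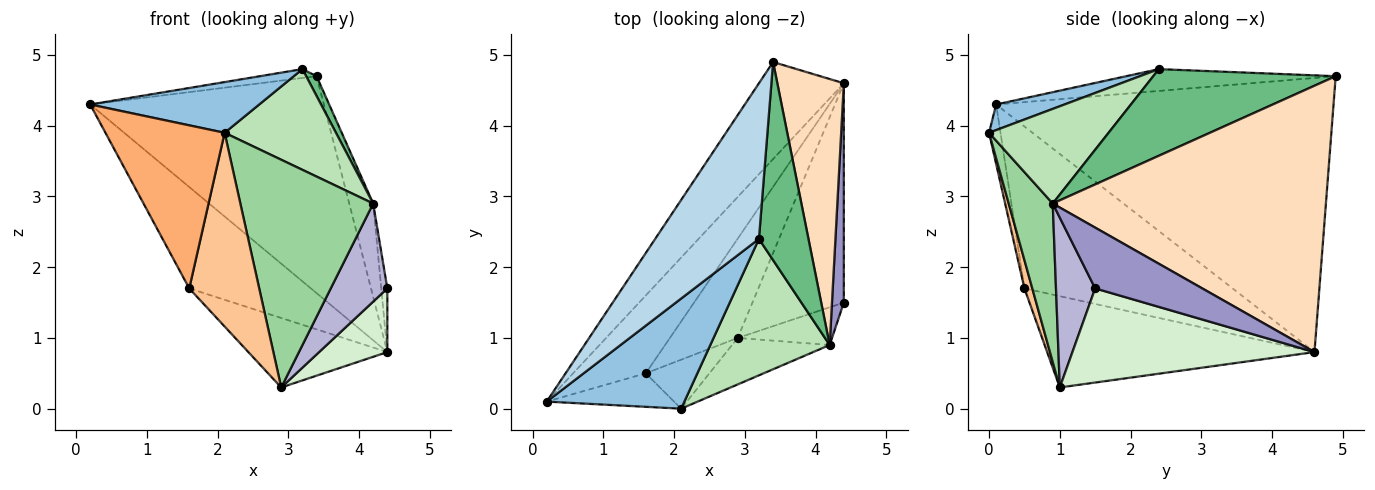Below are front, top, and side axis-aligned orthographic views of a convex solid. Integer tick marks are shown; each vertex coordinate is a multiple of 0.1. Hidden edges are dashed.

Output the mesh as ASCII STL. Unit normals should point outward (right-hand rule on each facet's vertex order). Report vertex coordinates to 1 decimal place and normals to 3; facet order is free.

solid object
 facet normal -0.797 0.552 -0.247
  outer loop
   vertex 3.4 4.9 4.7
   vertex 4.4 4.6 0.8
   vertex 0.2 0.1 4.3
  endloop
 endfacet
 facet normal 0.167 -0.412 0.896
  outer loop
   vertex 3.2 2.4 4.8
   vertex 0.2 0.1 4.3
   vertex 2.1 0.0 3.9
  endloop
 endfacet
 facet normal -0.205 0.056 0.977
  outer loop
   vertex 3.2 2.4 4.8
   vertex 3.4 4.9 4.7
   vertex 0.2 0.1 4.3
  endloop
 endfacet
 facet normal -0.805 0.471 -0.361
  outer loop
   vertex 1.6 0.5 1.7
   vertex 0.2 0.1 4.3
   vertex 4.4 4.6 0.8
  endloop
 endfacet
 facet normal -0.741 0.385 -0.550
  outer loop
   vertex 1.6 0.5 1.7
   vertex 4.4 4.6 0.8
   vertex 2.9 1.0 0.3
  endloop
 endfacet
 facet normal -0.094 -0.975 -0.200
  outer loop
   vertex 1.6 0.5 1.7
   vertex 2.1 0.0 3.9
   vertex 0.2 0.1 4.3
  endloop
 endfacet
 facet normal 0.108 -0.964 -0.244
  outer loop
   vertex 1.6 0.5 1.7
   vertex 2.9 1.0 0.3
   vertex 2.1 0.0 3.9
  endloop
 endfacet
 facet normal 0.967 0.085 0.241
  outer loop
   vertex 4.2 0.9 2.9
   vertex 4.4 4.6 0.8
   vertex 3.4 4.9 4.7
  endloop
 endfacet
 facet normal 0.867 -0.050 0.496
  outer loop
   vertex 4.2 0.9 2.9
   vertex 3.4 4.9 4.7
   vertex 3.2 2.4 4.8
  endloop
 endfacet
 facet normal 0.309 -0.932 -0.190
  outer loop
   vertex 4.2 0.9 2.9
   vertex 2.1 0.0 3.9
   vertex 2.9 1.0 0.3
  endloop
 endfacet
 facet normal 0.538 -0.501 0.678
  outer loop
   vertex 4.2 0.9 2.9
   vertex 3.2 2.4 4.8
   vertex 2.1 0.0 3.9
  endloop
 endfacet
 facet normal 0.703 -0.198 -0.683
  outer loop
   vertex 4.4 1.5 1.7
   vertex 2.9 1.0 0.3
   vertex 4.4 4.6 0.8
  endloop
 endfacet
 facet normal 0.980 0.055 0.191
  outer loop
   vertex 4.4 1.5 1.7
   vertex 4.4 4.6 0.8
   vertex 4.2 0.9 2.9
  endloop
 endfacet
 facet normal 0.543 -0.784 -0.302
  outer loop
   vertex 4.4 1.5 1.7
   vertex 4.2 0.9 2.9
   vertex 2.9 1.0 0.3
  endloop
 endfacet
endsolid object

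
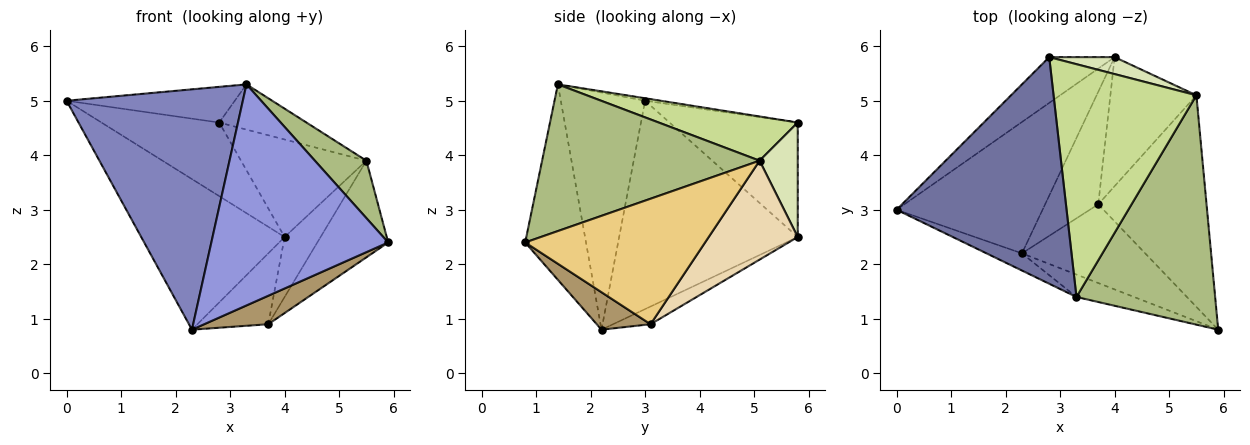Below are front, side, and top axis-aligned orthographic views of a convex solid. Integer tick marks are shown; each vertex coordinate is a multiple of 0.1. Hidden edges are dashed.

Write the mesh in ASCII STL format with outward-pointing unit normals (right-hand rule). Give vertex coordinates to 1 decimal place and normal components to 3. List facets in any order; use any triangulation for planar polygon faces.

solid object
 facet normal -0.014 0.156 0.988
  outer loop
   vertex 3.3 1.4 5.3
   vertex 2.8 5.8 4.6
   vertex 0.0 3.0 5.0
  endloop
 endfacet
 facet normal -0.431 -0.900 -0.064
  outer loop
   vertex 3.3 1.4 5.3
   vertex 0.0 3.0 5.0
   vertex 2.3 2.2 0.8
  endloop
 endfacet
 facet normal -0.324 -0.941 -0.095
  outer loop
   vertex 3.3 1.4 5.3
   vertex 2.3 2.2 0.8
   vertex 5.9 0.8 2.4
  endloop
 endfacet
 facet normal -0.679 0.623 -0.388
  outer loop
   vertex 4.0 5.8 2.5
   vertex 0.0 3.0 5.0
   vertex 2.8 5.8 4.6
  endloop
 endfacet
 facet normal -0.684 0.550 -0.479
  outer loop
   vertex 4.0 5.8 2.5
   vertex 2.3 2.2 0.8
   vertex 0.0 3.0 5.0
  endloop
 endfacet
 facet normal 0.716 -0.170 0.677
  outer loop
   vertex 5.5 5.1 3.9
   vertex 3.3 1.4 5.3
   vertex 5.9 0.8 2.4
  endloop
 endfacet
 facet normal 0.291 0.182 0.939
  outer loop
   vertex 5.5 5.1 3.9
   vertex 2.8 5.8 4.6
   vertex 3.3 1.4 5.3
  endloop
 endfacet
 facet normal 0.287 0.944 0.164
  outer loop
   vertex 5.5 5.1 3.9
   vertex 4.0 5.8 2.5
   vertex 2.8 5.8 4.6
  endloop
 endfacet
 facet normal 0.275 -0.327 -0.904
  outer loop
   vertex 3.7 3.1 0.9
   vertex 5.9 0.8 2.4
   vertex 2.3 2.2 0.8
  endloop
 endfacet
 facet normal -0.271 0.513 -0.814
  outer loop
   vertex 3.7 3.1 0.9
   vertex 2.3 2.2 0.8
   vertex 4.0 5.8 2.5
  endloop
 endfacet
 facet normal 0.726 0.286 -0.626
  outer loop
   vertex 3.7 3.1 0.9
   vertex 5.5 5.1 3.9
   vertex 5.9 0.8 2.4
  endloop
 endfacet
 facet normal 0.722 0.292 -0.628
  outer loop
   vertex 3.7 3.1 0.9
   vertex 4.0 5.8 2.5
   vertex 5.5 5.1 3.9
  endloop
 endfacet
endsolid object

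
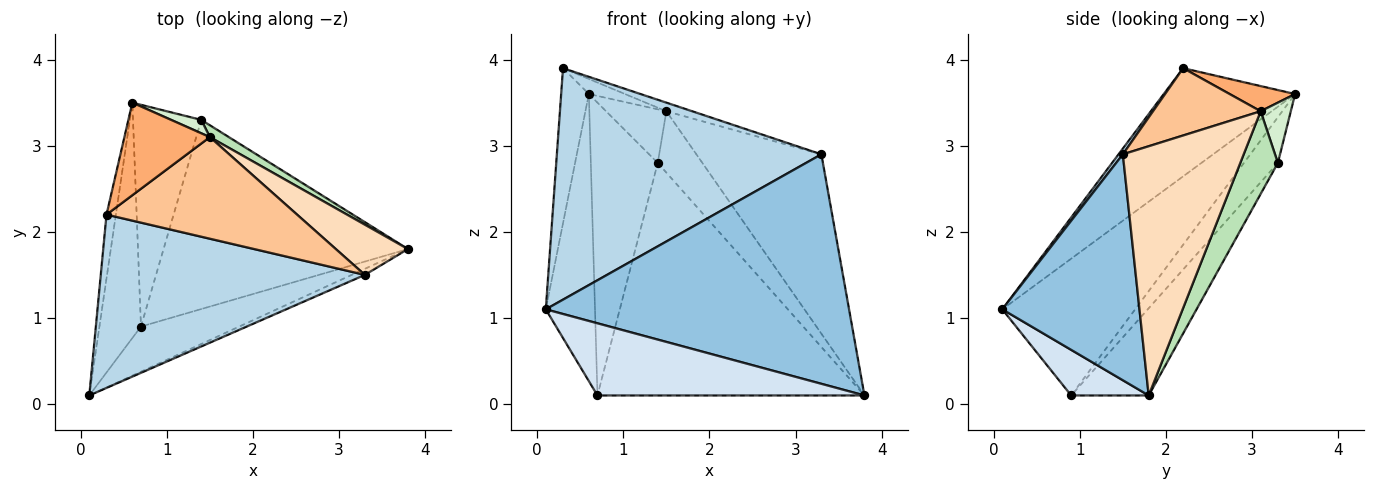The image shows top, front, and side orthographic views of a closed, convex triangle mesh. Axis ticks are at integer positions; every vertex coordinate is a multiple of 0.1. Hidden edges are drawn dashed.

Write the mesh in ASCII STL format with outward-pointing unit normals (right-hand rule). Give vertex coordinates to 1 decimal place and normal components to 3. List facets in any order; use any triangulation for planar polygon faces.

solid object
 facet normal -0.975 0.206 -0.084
  outer loop
   vertex 0.3 2.2 3.9
   vertex 0.6 3.5 3.6
   vertex 0.1 0.1 1.1
  endloop
 endfacet
 facet normal 0.412 -0.911 -0.024
  outer loop
   vertex 3.3 1.5 2.9
   vertex 0.1 0.1 1.1
   vertex 3.8 1.8 0.1
  endloop
 endfacet
 facet normal 0.013 -0.800 0.599
  outer loop
   vertex 3.3 1.5 2.9
   vertex 0.3 2.2 3.9
   vertex 0.1 0.1 1.1
  endloop
 endfacet
 facet normal 0.239 -0.823 -0.515
  outer loop
   vertex 0.7 0.9 0.1
   vertex 3.8 1.8 0.1
   vertex 0.1 0.1 1.1
  endloop
 endfacet
 facet normal -0.902 0.334 -0.274
  outer loop
   vertex 0.7 0.9 0.1
   vertex 0.1 0.1 1.1
   vertex 0.6 3.5 3.6
  endloop
 endfacet
 facet normal 0.279 0.154 0.948
  outer loop
   vertex 1.5 3.1 3.4
   vertex 0.6 3.5 3.6
   vertex 0.3 2.2 3.9
  endloop
 endfacet
 facet normal 0.332 0.080 0.940
  outer loop
   vertex 1.5 3.1 3.4
   vertex 0.3 2.2 3.9
   vertex 3.3 1.5 2.9
  endloop
 endfacet
 facet normal 0.681 0.705 0.197
  outer loop
   vertex 1.5 3.1 3.4
   vertex 3.3 1.5 2.9
   vertex 3.8 1.8 0.1
  endloop
 endfacet
 facet normal -0.220 0.757 -0.616
  outer loop
   vertex 1.4 3.3 2.8
   vertex 3.8 1.8 0.1
   vertex 0.7 0.9 0.1
  endloop
 endfacet
 facet normal -0.375 0.739 -0.560
  outer loop
   vertex 1.4 3.3 2.8
   vertex 0.7 0.9 0.1
   vertex 0.6 3.5 3.6
  endloop
 endfacet
 facet normal 0.637 0.757 0.146
  outer loop
   vertex 1.4 3.3 2.8
   vertex 1.5 3.1 3.4
   vertex 3.8 1.8 0.1
  endloop
 endfacet
 facet normal 0.436 0.873 0.218
  outer loop
   vertex 1.4 3.3 2.8
   vertex 0.6 3.5 3.6
   vertex 1.5 3.1 3.4
  endloop
 endfacet
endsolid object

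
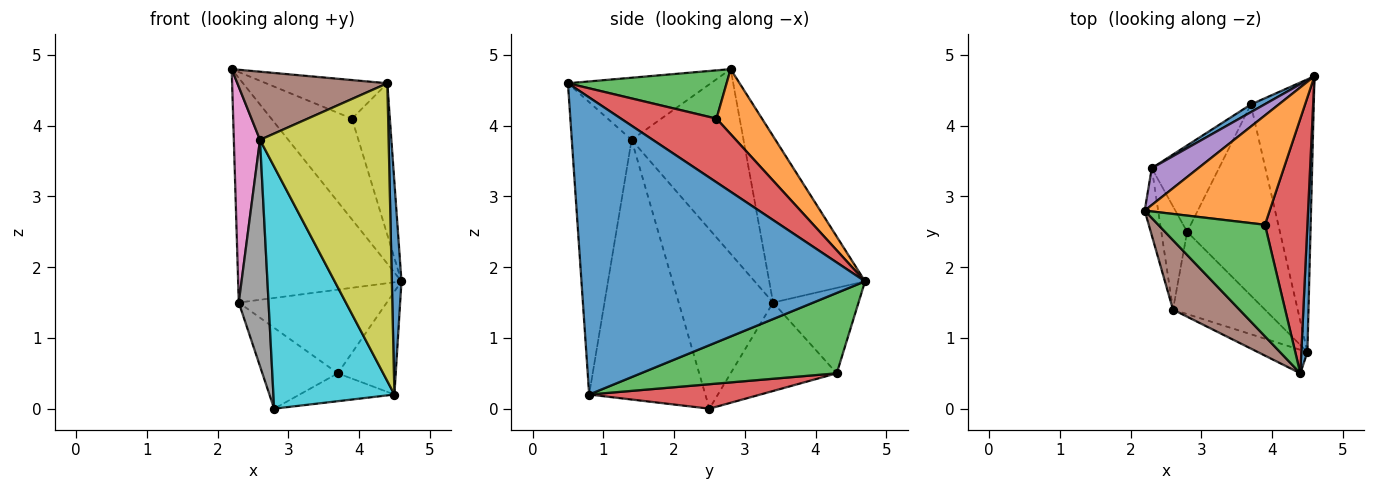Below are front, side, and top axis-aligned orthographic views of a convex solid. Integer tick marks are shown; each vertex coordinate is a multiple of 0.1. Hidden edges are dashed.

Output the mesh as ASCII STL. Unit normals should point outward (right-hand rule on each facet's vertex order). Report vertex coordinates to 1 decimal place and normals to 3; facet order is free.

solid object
 facet normal 0.999 -0.034 0.020
  outer loop
   vertex 4.5 0.8 0.2
   vertex 4.6 4.7 1.8
   vertex 4.4 0.5 4.6
  endloop
 endfacet
 facet normal 0.357 0.633 0.687
  outer loop
   vertex 3.9 2.6 4.1
   vertex 4.6 4.7 1.8
   vertex 2.2 2.8 4.8
  endloop
 endfacet
 facet normal 0.393 0.301 0.869
  outer loop
   vertex 3.9 2.6 4.1
   vertex 2.2 2.8 4.8
   vertex 4.4 0.5 4.6
  endloop
 endfacet
 facet normal 0.790 0.314 0.527
  outer loop
   vertex 3.9 2.6 4.1
   vertex 4.4 0.5 4.6
   vertex 4.6 4.7 1.8
  endloop
 endfacet
 facet normal -0.501 0.854 0.140
  outer loop
   vertex 2.3 3.4 1.5
   vertex 2.2 2.8 4.8
   vertex 4.6 4.7 1.8
  endloop
 endfacet
 facet normal -0.555 -0.583 0.594
  outer loop
   vertex 2.6 1.4 3.8
   vertex 4.4 0.5 4.6
   vertex 2.2 2.8 4.8
  endloop
 endfacet
 facet normal -0.971 -0.227 -0.071
  outer loop
   vertex 2.6 1.4 3.8
   vertex 2.2 2.8 4.8
   vertex 2.3 3.4 1.5
  endloop
 endfacet
 facet normal -0.945 -0.298 -0.136
  outer loop
   vertex 2.6 1.4 3.8
   vertex 2.3 3.4 1.5
   vertex 2.8 2.5 0.0
  endloop
 endfacet
 facet normal -0.421 -0.904 -0.071
  outer loop
   vertex 2.6 1.4 3.8
   vertex 4.5 0.8 0.2
   vertex 4.4 0.5 4.6
  endloop
 endfacet
 facet normal -0.673 -0.701 -0.238
  outer loop
   vertex 2.6 1.4 3.8
   vertex 2.8 2.5 0.0
   vertex 4.5 0.8 0.2
  endloop
 endfacet
 facet normal -0.498 0.863 0.079
  outer loop
   vertex 3.7 4.3 0.5
   vertex 2.3 3.4 1.5
   vertex 4.6 4.7 1.8
  endloop
 endfacet
 facet normal -0.693 0.493 -0.527
  outer loop
   vertex 3.7 4.3 0.5
   vertex 2.8 2.5 0.0
   vertex 2.3 3.4 1.5
  endloop
 endfacet
 facet normal 0.767 0.227 -0.601
  outer loop
   vertex 3.7 4.3 0.5
   vertex 4.6 4.7 1.8
   vertex 4.5 0.8 0.2
  endloop
 endfacet
 facet normal 0.252 0.140 -0.957
  outer loop
   vertex 3.7 4.3 0.5
   vertex 4.5 0.8 0.2
   vertex 2.8 2.5 0.0
  endloop
 endfacet
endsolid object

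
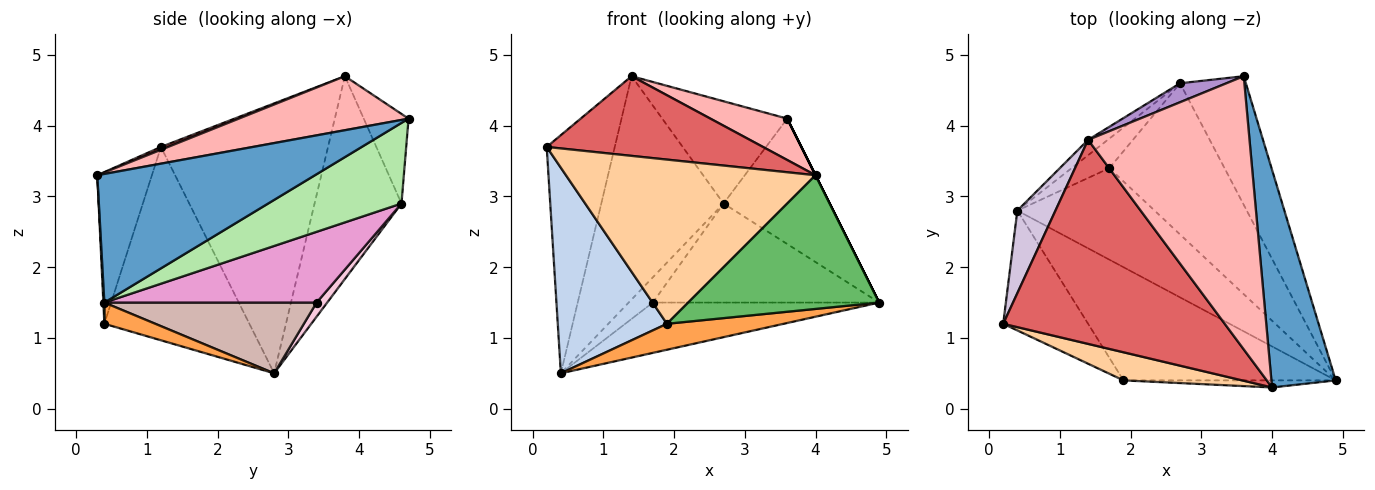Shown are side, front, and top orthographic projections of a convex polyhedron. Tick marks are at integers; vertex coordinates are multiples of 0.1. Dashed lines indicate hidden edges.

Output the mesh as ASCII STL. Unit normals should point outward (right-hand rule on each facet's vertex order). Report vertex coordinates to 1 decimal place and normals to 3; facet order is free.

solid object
 facet normal 0.894 0.000 0.447
  outer loop
   vertex 4.0 0.3 3.3
   vertex 4.9 0.4 1.5
   vertex 3.6 4.7 4.1
  endloop
 endfacet
 facet normal -0.754 -0.568 -0.331
  outer loop
   vertex 1.9 0.4 1.2
   vertex 0.2 1.2 3.7
   vertex 0.4 2.8 0.5
  endloop
 endfacet
 facet normal 0.097 -0.222 -0.970
  outer loop
   vertex 1.9 0.4 1.2
   vertex 0.4 2.8 0.5
   vertex 4.9 0.4 1.5
  endloop
 endfacet
 facet normal -0.211 -0.964 0.165
  outer loop
   vertex 1.9 0.4 1.2
   vertex 4.0 0.3 3.3
   vertex 0.2 1.2 3.7
  endloop
 endfacet
 facet normal 0.005 -0.999 -0.053
  outer loop
   vertex 1.9 0.4 1.2
   vertex 4.9 0.4 1.5
   vertex 4.0 0.3 3.3
  endloop
 endfacet
 facet normal 0.659 0.525 -0.538
  outer loop
   vertex 2.7 4.6 2.9
   vertex 3.6 4.7 4.1
   vertex 4.9 0.4 1.5
  endloop
 endfacet
 facet normal 0.012 -0.364 0.931
  outer loop
   vertex 1.4 3.8 4.7
   vertex 0.2 1.2 3.7
   vertex 4.0 0.3 3.3
  endloop
 endfacet
 facet normal 0.314 -0.142 0.939
  outer loop
   vertex 1.4 3.8 4.7
   vertex 4.0 0.3 3.3
   vertex 3.6 4.7 4.1
  endloop
 endfacet
 facet normal -0.332 0.927 0.172
  outer loop
   vertex 1.4 3.8 4.7
   vertex 3.6 4.7 4.1
   vertex 2.7 4.6 2.9
  endloop
 endfacet
 facet normal -0.918 0.374 0.130
  outer loop
   vertex 1.4 3.8 4.7
   vertex 0.4 2.8 0.5
   vertex 0.2 1.2 3.7
  endloop
 endfacet
 facet normal -0.578 0.814 -0.056
  outer loop
   vertex 1.4 3.8 4.7
   vertex 2.7 4.6 2.9
   vertex 0.4 2.8 0.5
  endloop
 endfacet
 facet normal 0.412 0.439 -0.799
  outer loop
   vertex 1.7 3.4 1.5
   vertex 4.9 0.4 1.5
   vertex 0.4 2.8 0.5
  endloop
 endfacet
 facet normal 0.457 0.487 -0.744
  outer loop
   vertex 1.7 3.4 1.5
   vertex 2.7 4.6 2.9
   vertex 4.9 0.4 1.5
  endloop
 endfacet
 facet normal 0.274 0.625 -0.731
  outer loop
   vertex 1.7 3.4 1.5
   vertex 0.4 2.8 0.5
   vertex 2.7 4.6 2.9
  endloop
 endfacet
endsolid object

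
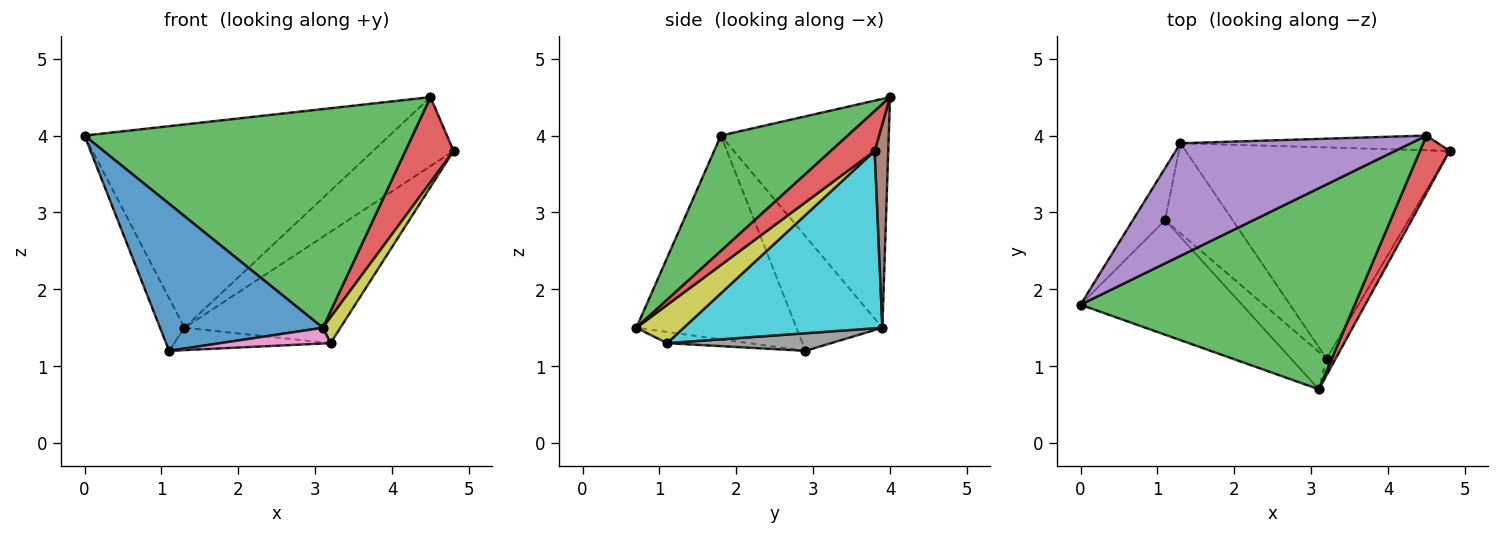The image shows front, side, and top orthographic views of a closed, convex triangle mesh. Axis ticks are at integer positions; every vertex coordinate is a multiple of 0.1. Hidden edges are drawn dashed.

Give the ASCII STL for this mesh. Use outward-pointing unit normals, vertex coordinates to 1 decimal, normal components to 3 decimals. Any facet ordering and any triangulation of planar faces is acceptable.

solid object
 facet normal -0.613 -0.623 -0.486
  outer loop
   vertex 1.1 2.9 1.2
   vertex 3.1 0.7 1.5
   vertex 0.0 1.8 4.0
  endloop
 endfacet
 facet normal -0.929 0.264 -0.261
  outer loop
   vertex 1.3 3.9 1.5
   vertex 1.1 2.9 1.2
   vertex 0.0 1.8 4.0
  endloop
 endfacet
 facet normal 0.274 -0.708 0.651
  outer loop
   vertex 4.5 4.0 4.5
   vertex 0.0 1.8 4.0
   vertex 3.1 0.7 1.5
  endloop
 endfacet
 facet normal 0.602 -0.662 0.447
  outer loop
   vertex 4.5 4.0 4.5
   vertex 3.1 0.7 1.5
   vertex 4.8 3.8 3.8
  endloop
 endfacet
 facet normal -0.434 0.788 0.436
  outer loop
   vertex 4.5 4.0 4.5
   vertex 1.3 3.9 1.5
   vertex 0.0 1.8 4.0
  endloop
 endfacet
 facet normal 0.163 0.965 -0.206
  outer loop
   vertex 4.5 4.0 4.5
   vertex 4.8 3.8 3.8
   vertex 1.3 3.9 1.5
  endloop
 endfacet
 facet normal -0.278 -0.373 -0.885
  outer loop
   vertex 3.2 1.1 1.3
   vertex 3.1 0.7 1.5
   vertex 1.1 2.9 1.2
  endloop
 endfacet
 facet normal 0.245 0.233 -0.941
  outer loop
   vertex 3.2 1.1 1.3
   vertex 1.1 2.9 1.2
   vertex 1.3 3.9 1.5
  endloop
 endfacet
 facet normal 0.915 -0.339 -0.220
  outer loop
   vertex 3.2 1.1 1.3
   vertex 4.8 3.8 3.8
   vertex 3.1 0.7 1.5
  endloop
 endfacet
 facet normal 0.511 0.401 -0.760
  outer loop
   vertex 3.2 1.1 1.3
   vertex 1.3 3.9 1.5
   vertex 4.8 3.8 3.8
  endloop
 endfacet
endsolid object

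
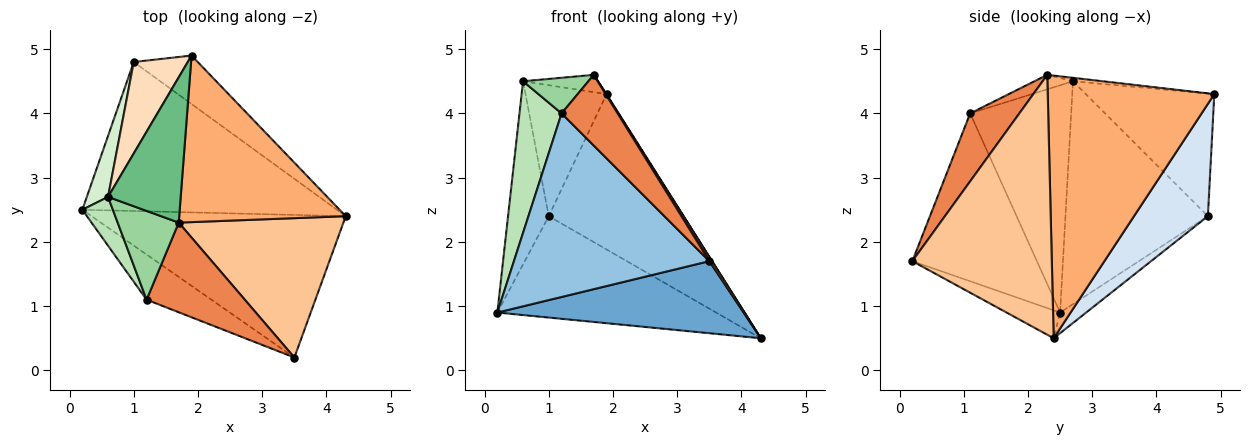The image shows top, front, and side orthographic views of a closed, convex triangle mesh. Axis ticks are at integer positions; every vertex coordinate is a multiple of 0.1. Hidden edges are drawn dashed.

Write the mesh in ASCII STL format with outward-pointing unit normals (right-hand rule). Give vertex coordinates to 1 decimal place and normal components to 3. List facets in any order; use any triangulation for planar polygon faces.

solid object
 facet normal -0.098 -0.449 -0.888
  outer loop
   vertex 3.5 0.2 1.7
   vertex 0.2 2.5 0.9
   vertex 4.3 2.4 0.5
  endloop
 endfacet
 facet normal -0.526 -0.826 -0.203
  outer loop
   vertex 1.2 1.1 4.0
   vertex 0.2 2.5 0.9
   vertex 3.5 0.2 1.7
  endloop
 endfacet
 facet normal -0.067 0.561 -0.825
  outer loop
   vertex 1.0 4.8 2.4
   vertex 4.3 2.4 0.5
   vertex 0.2 2.5 0.9
  endloop
 endfacet
 facet normal 0.463 0.846 -0.264
  outer loop
   vertex 1.0 4.8 2.4
   vertex 1.9 4.9 4.3
   vertex 4.3 2.4 0.5
  endloop
 endfacet
 facet normal 0.477 -0.544 0.690
  outer loop
   vertex 1.7 2.3 4.6
   vertex 1.2 1.1 4.0
   vertex 3.5 0.2 1.7
  endloop
 endfacet
 facet normal 0.845 -0.003 0.535
  outer loop
   vertex 1.7 2.3 4.6
   vertex 4.3 2.4 0.5
   vertex 1.9 4.9 4.3
  endloop
 endfacet
 facet normal 0.845 -0.015 0.535
  outer loop
   vertex 1.7 2.3 4.6
   vertex 3.5 0.2 1.7
   vertex 4.3 2.4 0.5
  endloop
 endfacet
 facet normal -0.793 0.500 0.349
  outer loop
   vertex 0.6 2.7 4.5
   vertex 1.9 4.9 4.3
   vertex 1.0 4.8 2.4
  endloop
 endfacet
 facet normal -0.047 0.118 0.992
  outer loop
   vertex 0.6 2.7 4.5
   vertex 1.7 2.3 4.6
   vertex 1.9 4.9 4.3
  endloop
 endfacet
 facet normal -0.215 -0.364 0.906
  outer loop
   vertex 0.6 2.7 4.5
   vertex 1.2 1.1 4.0
   vertex 1.7 2.3 4.6
  endloop
 endfacet
 facet normal -0.916 -0.382 0.123
  outer loop
   vertex 0.6 2.7 4.5
   vertex 0.2 2.5 0.9
   vertex 1.2 1.1 4.0
  endloop
 endfacet
 facet normal -0.958 0.274 0.091
  outer loop
   vertex 0.6 2.7 4.5
   vertex 1.0 4.8 2.4
   vertex 0.2 2.5 0.9
  endloop
 endfacet
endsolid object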